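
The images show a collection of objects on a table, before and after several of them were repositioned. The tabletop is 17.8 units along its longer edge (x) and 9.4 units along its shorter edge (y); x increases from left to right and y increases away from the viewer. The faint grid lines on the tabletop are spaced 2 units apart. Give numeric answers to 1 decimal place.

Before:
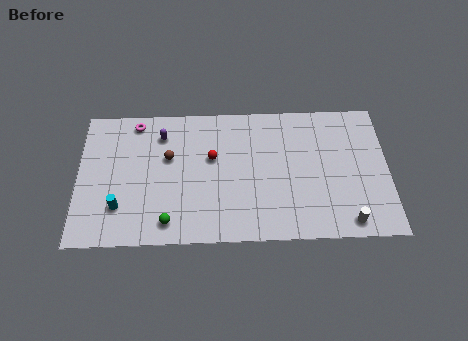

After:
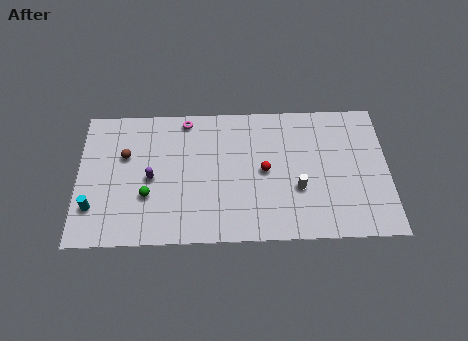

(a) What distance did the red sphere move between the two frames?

3.2

From (7.7, 5.7) to (10.7, 4.7), the red sphere covered √(3.0² + 1.0²) ≈ 3.2 units.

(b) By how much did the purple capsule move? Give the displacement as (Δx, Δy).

(-0.6, -3.0)

The purple capsule was at about (4.8, 7.4) and moved to about (4.2, 4.4).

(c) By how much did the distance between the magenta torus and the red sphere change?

+0.7

The distance was about 5.1 in the first image and 5.8 in the second, so they moved 0.7 units further apart.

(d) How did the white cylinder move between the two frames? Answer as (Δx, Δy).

(-2.8, 2.3)

The white cylinder was at about (15.4, 1.1) and moved to about (12.6, 3.4).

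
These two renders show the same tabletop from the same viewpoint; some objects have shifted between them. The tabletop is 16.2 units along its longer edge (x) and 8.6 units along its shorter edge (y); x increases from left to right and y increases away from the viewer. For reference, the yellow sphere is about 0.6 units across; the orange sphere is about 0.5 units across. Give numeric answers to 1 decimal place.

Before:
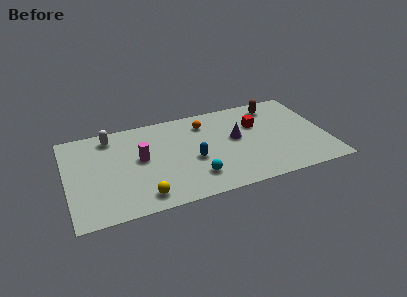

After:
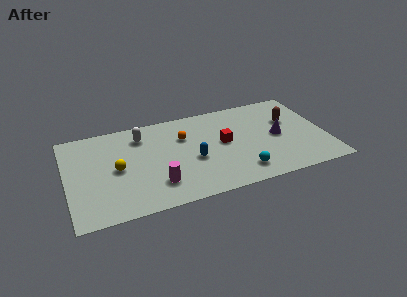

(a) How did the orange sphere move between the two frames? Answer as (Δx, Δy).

(-1.4, -0.9)

From the two frames, the orange sphere sits at roughly (8.8, 6.8) before and (7.4, 5.9) after.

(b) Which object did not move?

the blue capsule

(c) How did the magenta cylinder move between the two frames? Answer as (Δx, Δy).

(0.8, -2.6)

The magenta cylinder was at about (4.6, 4.7) and moved to about (5.4, 2.1).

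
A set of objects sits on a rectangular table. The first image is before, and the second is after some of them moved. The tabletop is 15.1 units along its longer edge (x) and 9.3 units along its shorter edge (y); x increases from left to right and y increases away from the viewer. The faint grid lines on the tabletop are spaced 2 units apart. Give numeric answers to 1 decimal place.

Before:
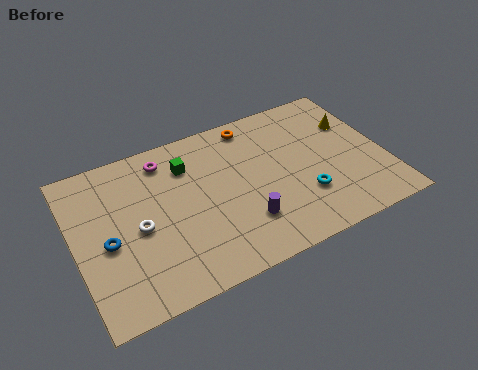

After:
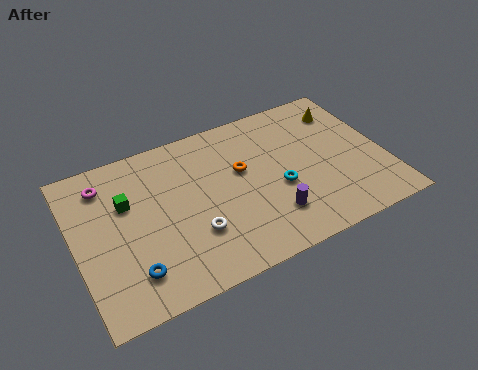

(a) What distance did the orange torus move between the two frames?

2.8

From (9.1, 8.2) to (8.2, 5.6), the orange torus covered √(0.9² + 2.6²) ≈ 2.8 units.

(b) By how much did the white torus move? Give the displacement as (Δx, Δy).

(2.5, -1.4)

The white torus was at about (3.0, 4.3) and moved to about (5.5, 2.9).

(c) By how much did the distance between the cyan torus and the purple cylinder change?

-1.4

They were about 3.0 units apart before and 1.6 after — 1.4 units closer together.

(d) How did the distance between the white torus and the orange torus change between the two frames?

-3.4

They were about 7.2 units apart before and 3.8 after — 3.4 units closer together.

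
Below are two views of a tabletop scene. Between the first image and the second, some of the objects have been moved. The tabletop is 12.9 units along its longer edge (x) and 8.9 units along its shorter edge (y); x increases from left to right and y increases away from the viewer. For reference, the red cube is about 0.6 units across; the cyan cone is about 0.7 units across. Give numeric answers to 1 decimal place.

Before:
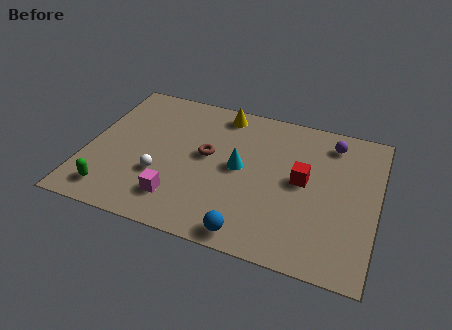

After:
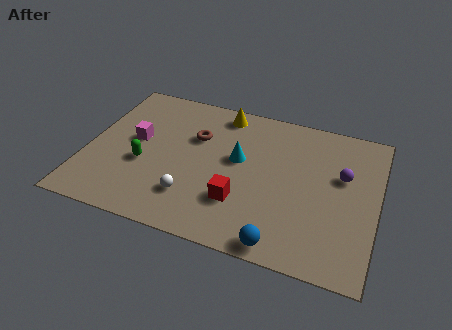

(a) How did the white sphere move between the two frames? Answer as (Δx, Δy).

(1.5, -0.8)

The white sphere was at about (3.4, 3.0) and moved to about (4.9, 2.2).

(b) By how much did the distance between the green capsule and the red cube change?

-4.3

The distance was about 8.8 in the first image and 4.5 in the second, so they moved 4.3 units closer together.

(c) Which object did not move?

the yellow cone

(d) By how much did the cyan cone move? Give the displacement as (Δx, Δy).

(-0.1, 0.5)

The cyan cone was at about (6.8, 4.6) and moved to about (6.7, 5.1).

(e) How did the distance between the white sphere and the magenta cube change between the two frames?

+2.5

The distance was about 1.4 in the first image and 3.9 in the second, so they moved 2.5 units further apart.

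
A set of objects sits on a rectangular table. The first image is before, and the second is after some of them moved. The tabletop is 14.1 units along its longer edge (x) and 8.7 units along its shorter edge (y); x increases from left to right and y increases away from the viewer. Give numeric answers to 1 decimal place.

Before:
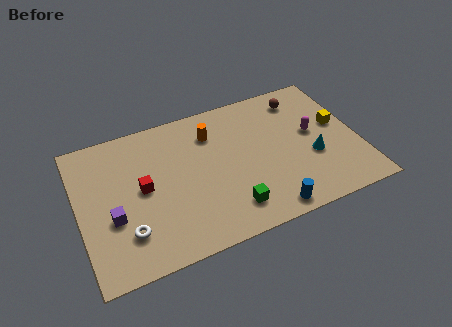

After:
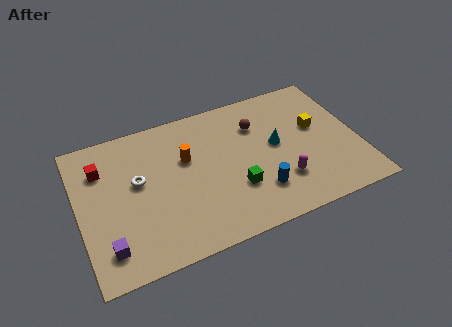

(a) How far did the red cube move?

2.7

The red cube was near (3.2, 4.5) before and (1.3, 6.4) after, so it travelled √(1.9² + 1.9²) ≈ 2.7 units.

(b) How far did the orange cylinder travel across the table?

1.8

From (6.9, 6.6) to (5.5, 5.5), the orange cylinder covered √(1.4² + 1.1²) ≈ 1.8 units.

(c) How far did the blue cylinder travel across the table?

1.3

From (9.1, 0.9) to (8.8, 2.2), the blue cylinder covered √(0.3² + 1.3²) ≈ 1.3 units.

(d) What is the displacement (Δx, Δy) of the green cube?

(0.4, 1.1)

The green cube was at about (7.3, 1.7) and moved to about (7.7, 2.8).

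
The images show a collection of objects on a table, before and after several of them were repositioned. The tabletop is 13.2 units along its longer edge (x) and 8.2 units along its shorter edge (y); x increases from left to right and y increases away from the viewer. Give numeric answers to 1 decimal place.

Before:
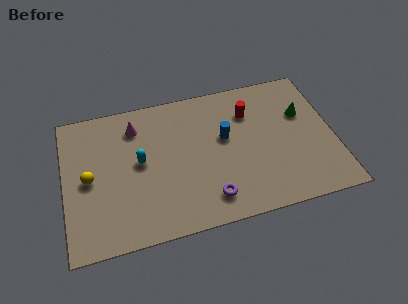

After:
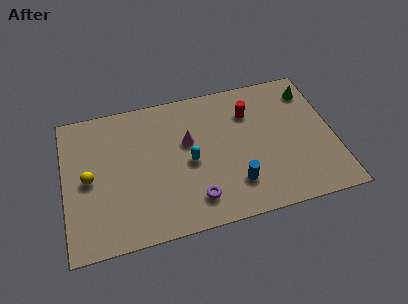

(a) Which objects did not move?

the yellow sphere and the red cylinder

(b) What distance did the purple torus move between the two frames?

0.7

The purple torus was near (6.9, 1.5) before and (6.2, 1.6) after, so it travelled √(0.7² + 0.1²) ≈ 0.7 units.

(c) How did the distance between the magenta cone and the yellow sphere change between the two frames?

+1.5

Before: roughly 3.5 units apart; after: 5.0. That's 1.5 units further apart.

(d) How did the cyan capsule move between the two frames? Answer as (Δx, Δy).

(2.4, -0.6)

The cyan capsule was at about (3.7, 4.4) and moved to about (6.1, 3.8).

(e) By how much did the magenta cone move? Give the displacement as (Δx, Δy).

(2.5, -1.5)

The magenta cone was at about (3.6, 6.5) and moved to about (6.1, 5.0).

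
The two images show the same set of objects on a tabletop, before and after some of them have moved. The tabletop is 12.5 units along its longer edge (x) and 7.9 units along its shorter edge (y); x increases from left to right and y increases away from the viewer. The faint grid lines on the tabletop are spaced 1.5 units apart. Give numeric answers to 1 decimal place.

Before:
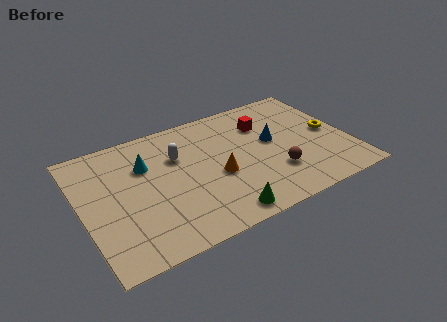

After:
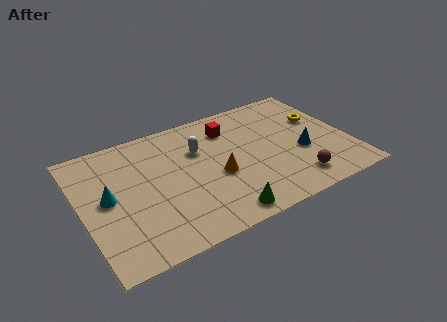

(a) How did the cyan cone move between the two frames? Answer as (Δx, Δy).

(-1.9, -1.3)

From the two frames, the cyan cone sits at roughly (3.1, 5.4) before and (1.2, 4.1) after.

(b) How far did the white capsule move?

1.0

From (4.6, 5.3) to (5.6, 5.3), the white capsule covered √(1.0² + 0.0²) ≈ 1.0 units.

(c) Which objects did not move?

the orange cone and the green cone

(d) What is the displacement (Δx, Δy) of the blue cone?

(1.2, -1.3)

The blue cone was at about (9.0, 4.4) and moved to about (10.2, 3.1).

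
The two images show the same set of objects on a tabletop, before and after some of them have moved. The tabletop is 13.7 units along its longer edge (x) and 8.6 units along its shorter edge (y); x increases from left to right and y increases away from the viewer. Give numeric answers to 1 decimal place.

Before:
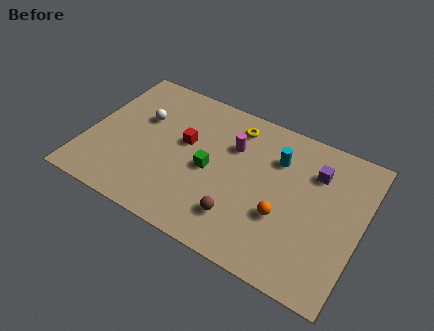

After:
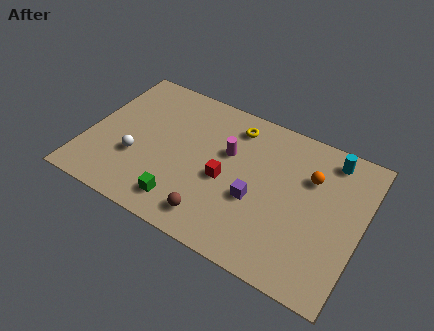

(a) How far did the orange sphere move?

3.0

The orange sphere was near (10.0, 3.1) before and (11.0, 5.9) after, so it travelled √(1.0² + 2.8²) ≈ 3.0 units.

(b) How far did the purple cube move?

3.9

From (11.2, 6.3) to (8.6, 3.4), the purple cube covered √(2.6² + 2.9²) ≈ 3.9 units.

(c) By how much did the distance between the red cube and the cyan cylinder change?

+1.3

Before: roughly 4.7 units apart; after: 6.0. That's 1.3 units further apart.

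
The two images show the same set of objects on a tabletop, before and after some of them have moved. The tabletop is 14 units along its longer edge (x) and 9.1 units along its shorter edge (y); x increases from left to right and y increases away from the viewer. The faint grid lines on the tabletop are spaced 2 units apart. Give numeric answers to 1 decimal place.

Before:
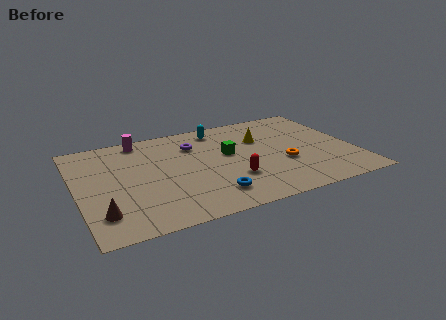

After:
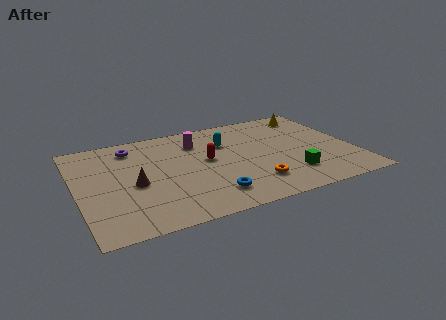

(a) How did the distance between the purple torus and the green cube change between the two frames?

+7.0

Before: roughly 2.2 units apart; after: 9.2. That's 7.0 units further apart.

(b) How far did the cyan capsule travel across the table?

1.5

The cyan capsule was near (7.5, 7.8) before and (7.7, 6.3) after, so it travelled √(0.2² + 1.5²) ≈ 1.5 units.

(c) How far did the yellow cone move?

3.3

The yellow cone moved from about (9.5, 6.1) to (12.4, 7.7), a distance of √(2.9² + 1.6²) ≈ 3.3.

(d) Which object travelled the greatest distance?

the green cube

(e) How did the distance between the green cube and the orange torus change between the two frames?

-1.3

Before: roughly 3.2 units apart; after: 1.9. That's 1.3 units closer together.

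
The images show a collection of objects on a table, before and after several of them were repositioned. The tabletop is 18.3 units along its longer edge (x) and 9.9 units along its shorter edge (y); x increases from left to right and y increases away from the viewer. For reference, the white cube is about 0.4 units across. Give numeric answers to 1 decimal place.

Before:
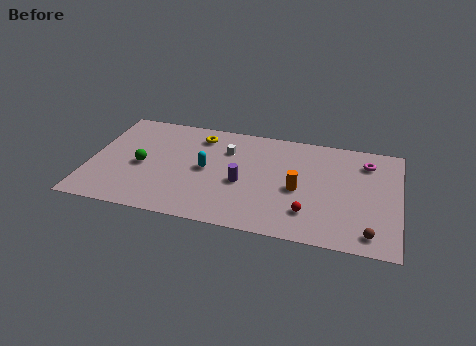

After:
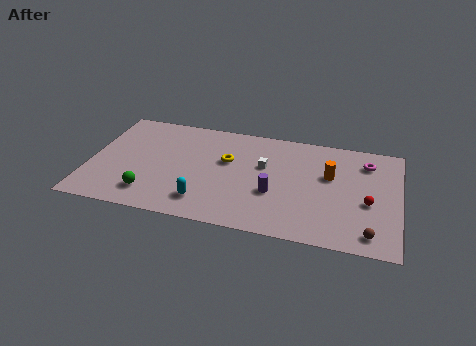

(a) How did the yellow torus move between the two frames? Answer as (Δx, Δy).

(1.8, -2.0)

From the two frames, the yellow torus sits at roughly (6.3, 8.1) before and (8.1, 6.1) after.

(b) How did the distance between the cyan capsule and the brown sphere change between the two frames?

-0.7

Before: roughly 10.4 units apart; after: 9.7. That's 0.7 units closer together.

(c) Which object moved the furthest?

the red sphere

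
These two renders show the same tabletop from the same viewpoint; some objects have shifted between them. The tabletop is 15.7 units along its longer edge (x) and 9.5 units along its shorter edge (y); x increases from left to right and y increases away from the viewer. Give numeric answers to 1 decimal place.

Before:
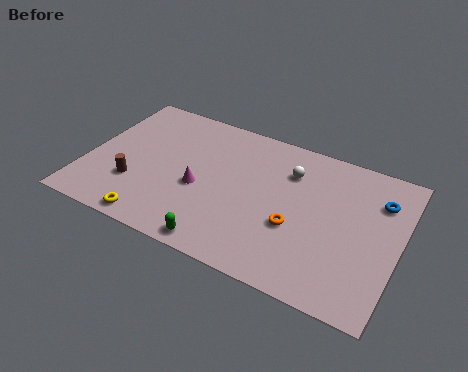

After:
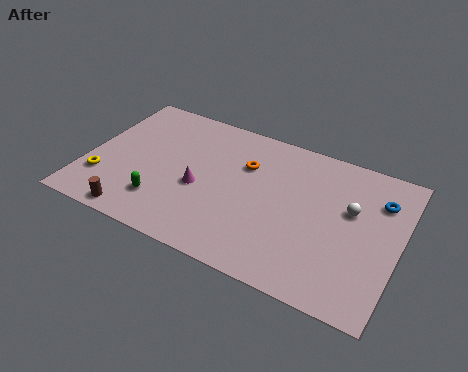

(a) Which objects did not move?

the blue torus and the magenta cone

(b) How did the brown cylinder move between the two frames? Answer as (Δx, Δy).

(0.4, -2.0)

From the two frames, the brown cylinder sits at roughly (2.6, 2.9) before and (3.0, 0.9) after.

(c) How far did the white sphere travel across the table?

3.4

The white sphere was near (10.0, 7.0) before and (13.2, 5.8) after, so it travelled √(3.2² + 1.2²) ≈ 3.4 units.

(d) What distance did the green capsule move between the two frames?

3.5

The green capsule was near (7.3, 0.9) before and (4.1, 2.3) after, so it travelled √(3.2² + 1.4²) ≈ 3.5 units.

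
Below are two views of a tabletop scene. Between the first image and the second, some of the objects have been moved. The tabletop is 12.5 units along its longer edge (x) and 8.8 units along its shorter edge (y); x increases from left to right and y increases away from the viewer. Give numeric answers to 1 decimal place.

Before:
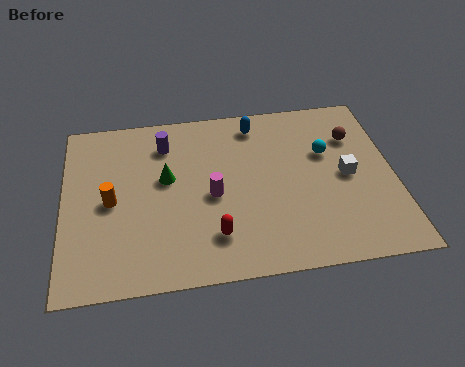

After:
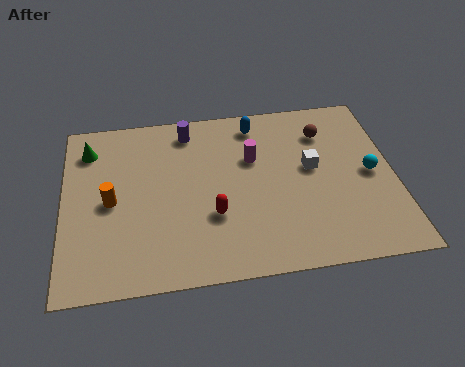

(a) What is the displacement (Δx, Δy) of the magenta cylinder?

(1.6, 1.7)

From the two frames, the magenta cylinder sits at roughly (5.6, 4.0) before and (7.2, 5.7) after.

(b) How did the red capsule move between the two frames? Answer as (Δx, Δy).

(0.0, 1.0)

From the two frames, the red capsule sits at roughly (5.6, 2.0) before and (5.6, 3.0) after.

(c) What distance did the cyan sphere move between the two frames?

2.1

From (10.0, 5.6) to (11.6, 4.3), the cyan sphere covered √(1.6² + 1.3²) ≈ 2.1 units.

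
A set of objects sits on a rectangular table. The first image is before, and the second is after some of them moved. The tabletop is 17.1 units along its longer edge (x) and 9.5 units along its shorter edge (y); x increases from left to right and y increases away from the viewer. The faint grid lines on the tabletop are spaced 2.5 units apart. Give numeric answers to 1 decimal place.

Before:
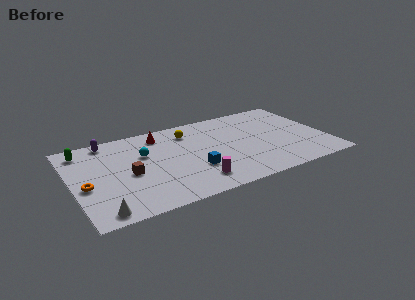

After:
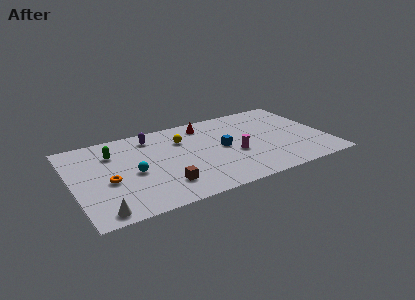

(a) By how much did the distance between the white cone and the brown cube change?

+0.5

Before: roughly 4.0 units apart; after: 4.5. That's 0.5 units further apart.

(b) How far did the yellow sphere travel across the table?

0.9

The yellow sphere was near (8.1, 7.5) before and (7.6, 6.8) after, so it travelled √(0.5² + 0.7²) ≈ 0.9 units.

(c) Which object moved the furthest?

the magenta cylinder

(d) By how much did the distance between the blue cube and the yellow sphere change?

-1.2

Before: roughly 4.4 units apart; after: 3.2. That's 1.2 units closer together.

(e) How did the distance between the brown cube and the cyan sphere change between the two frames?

+0.6

The distance was about 2.2 in the first image and 2.8 in the second, so they moved 0.6 units further apart.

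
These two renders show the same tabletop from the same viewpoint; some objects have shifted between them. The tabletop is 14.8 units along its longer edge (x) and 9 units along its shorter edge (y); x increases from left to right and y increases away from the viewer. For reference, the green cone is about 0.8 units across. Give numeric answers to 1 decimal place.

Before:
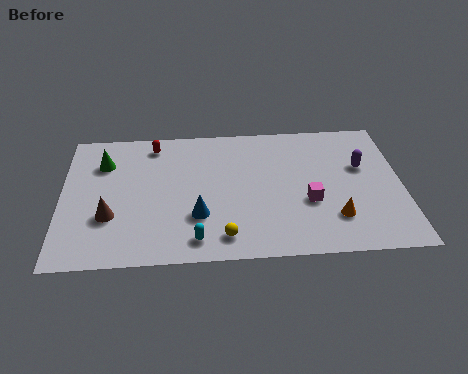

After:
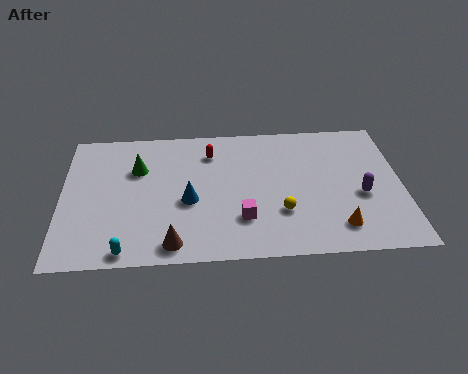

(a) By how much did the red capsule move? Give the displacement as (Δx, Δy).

(2.5, -0.7)

The red capsule was at about (4.0, 7.7) and moved to about (6.5, 7.0).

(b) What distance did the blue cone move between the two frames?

1.1

The blue cone was near (5.9, 2.8) before and (5.5, 3.8) after, so it travelled √(0.4² + 1.0²) ≈ 1.1 units.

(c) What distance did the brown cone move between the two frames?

3.3

The brown cone was near (2.1, 3.0) before and (4.8, 1.1) after, so it travelled √(2.7² + 1.9²) ≈ 3.3 units.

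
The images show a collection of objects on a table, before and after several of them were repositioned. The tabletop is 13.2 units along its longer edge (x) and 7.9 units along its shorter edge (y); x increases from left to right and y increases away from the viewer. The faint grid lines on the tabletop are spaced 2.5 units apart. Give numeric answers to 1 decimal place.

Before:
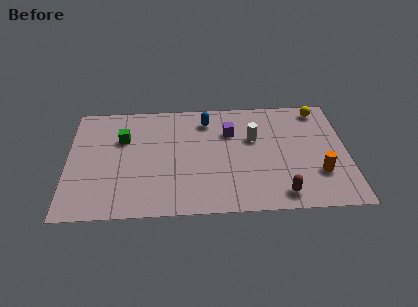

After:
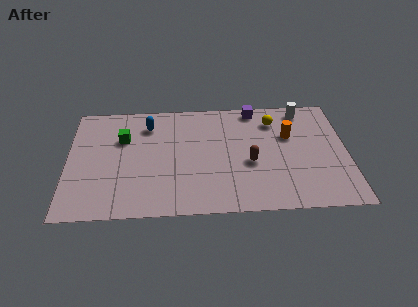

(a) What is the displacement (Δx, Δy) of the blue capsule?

(-2.8, -0.2)

The blue capsule started near (6.6, 6.4) and ended near (3.8, 6.2).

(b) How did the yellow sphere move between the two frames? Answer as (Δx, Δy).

(-2.2, -0.7)

The yellow sphere started near (12.0, 6.9) and ended near (9.8, 6.2).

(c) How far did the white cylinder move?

3.1

From (8.8, 5.0) to (11.2, 6.9), the white cylinder covered √(2.4² + 1.9²) ≈ 3.1 units.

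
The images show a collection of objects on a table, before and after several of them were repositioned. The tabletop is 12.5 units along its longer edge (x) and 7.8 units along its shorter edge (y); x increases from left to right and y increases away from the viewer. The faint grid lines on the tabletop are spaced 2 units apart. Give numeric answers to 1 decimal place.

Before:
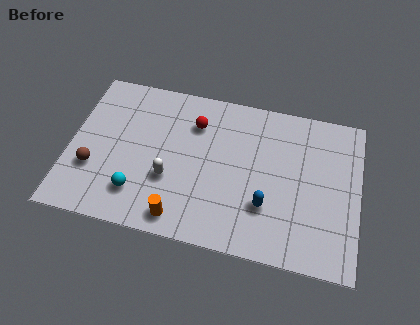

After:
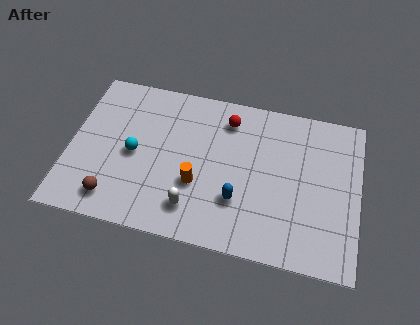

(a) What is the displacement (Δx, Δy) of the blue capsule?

(-1.2, 0.0)

The blue capsule was at about (8.6, 2.4) and moved to about (7.4, 2.4).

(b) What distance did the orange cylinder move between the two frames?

1.9

From (5.0, 1.0) to (5.6, 2.8), the orange cylinder covered √(0.6² + 1.8²) ≈ 1.9 units.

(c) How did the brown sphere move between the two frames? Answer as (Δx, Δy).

(1.0, -1.3)

The brown sphere was at about (1.1, 2.6) and moved to about (2.1, 1.3).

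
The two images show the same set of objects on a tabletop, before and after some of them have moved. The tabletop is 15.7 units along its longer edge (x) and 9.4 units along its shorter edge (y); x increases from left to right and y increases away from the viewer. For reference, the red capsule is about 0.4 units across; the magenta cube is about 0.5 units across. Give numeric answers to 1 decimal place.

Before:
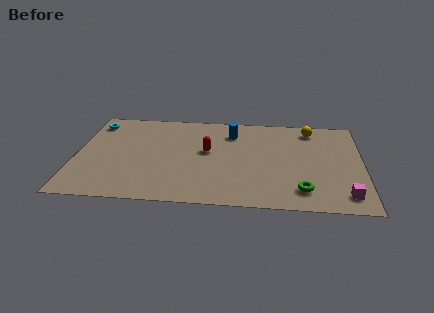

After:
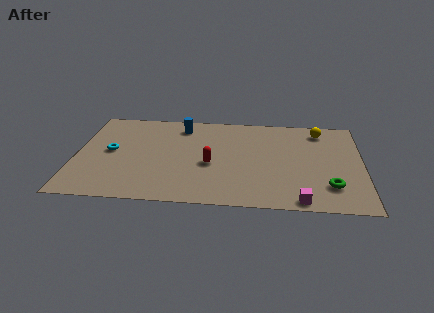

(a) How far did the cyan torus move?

3.1

The cyan torus moved from about (0.9, 7.8) to (1.9, 4.9), a distance of √(1.0² + 2.9²) ≈ 3.1.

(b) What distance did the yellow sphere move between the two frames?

0.5

From (12.9, 8.0) to (13.4, 7.9), the yellow sphere covered √(0.5² + 0.1²) ≈ 0.5 units.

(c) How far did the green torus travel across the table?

1.6

From (12.4, 1.8) to (13.9, 2.3), the green torus covered √(1.5² + 0.5²) ≈ 1.6 units.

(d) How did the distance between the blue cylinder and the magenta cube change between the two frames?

+1.1

Before: roughly 8.5 units apart; after: 9.6. That's 1.1 units further apart.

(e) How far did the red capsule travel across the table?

1.3

From (7.2, 5.3) to (7.4, 4.0), the red capsule covered √(0.2² + 1.3²) ≈ 1.3 units.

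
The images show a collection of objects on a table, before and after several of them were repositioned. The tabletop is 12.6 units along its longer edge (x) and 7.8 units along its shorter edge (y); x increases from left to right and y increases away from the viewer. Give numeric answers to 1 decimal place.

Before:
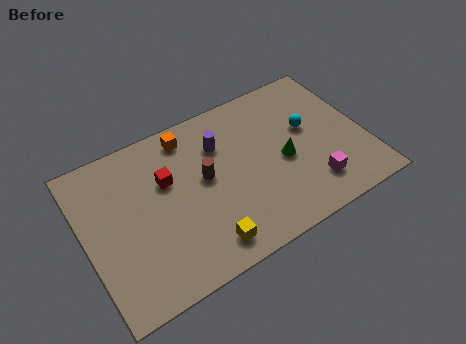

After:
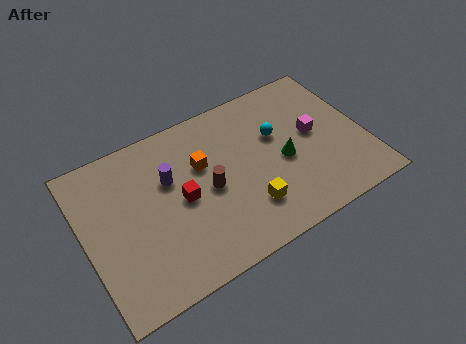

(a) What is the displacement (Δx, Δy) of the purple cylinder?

(-2.4, -0.6)

The purple cylinder was at about (6.3, 5.6) and moved to about (3.9, 5.0).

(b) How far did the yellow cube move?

2.2

From (4.9, 1.2) to (7.0, 2.0), the yellow cube covered √(2.1² + 0.8²) ≈ 2.2 units.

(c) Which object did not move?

the green cone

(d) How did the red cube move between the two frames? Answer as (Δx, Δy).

(0.5, -1.2)

From the two frames, the red cube sits at roughly (3.8, 5.0) before and (4.3, 3.8) after.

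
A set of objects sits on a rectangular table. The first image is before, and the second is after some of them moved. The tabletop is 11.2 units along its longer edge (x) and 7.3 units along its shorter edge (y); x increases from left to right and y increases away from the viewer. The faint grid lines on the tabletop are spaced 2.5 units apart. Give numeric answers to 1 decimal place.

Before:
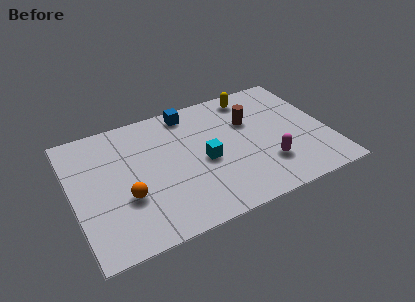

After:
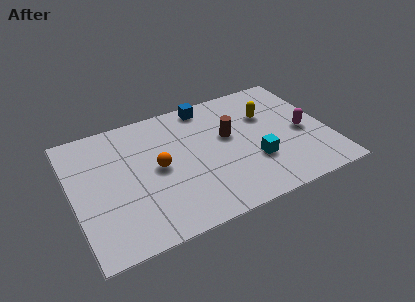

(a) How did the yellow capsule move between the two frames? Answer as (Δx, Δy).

(0.5, -1.4)

The yellow capsule was at about (8.2, 6.3) and moved to about (8.7, 4.9).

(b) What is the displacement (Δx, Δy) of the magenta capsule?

(1.8, 1.3)

The magenta capsule started near (8.3, 2.0) and ended near (10.1, 3.3).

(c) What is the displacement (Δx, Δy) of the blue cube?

(0.8, 0.1)

The blue cube started near (5.4, 6.4) and ended near (6.2, 6.5).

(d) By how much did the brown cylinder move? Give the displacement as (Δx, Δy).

(-1.0, -0.5)

From the two frames, the brown cylinder sits at roughly (7.9, 4.8) before and (6.9, 4.3) after.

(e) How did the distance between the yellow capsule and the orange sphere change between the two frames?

-1.9

They were about 7.0 units apart before and 5.1 after — 1.9 units closer together.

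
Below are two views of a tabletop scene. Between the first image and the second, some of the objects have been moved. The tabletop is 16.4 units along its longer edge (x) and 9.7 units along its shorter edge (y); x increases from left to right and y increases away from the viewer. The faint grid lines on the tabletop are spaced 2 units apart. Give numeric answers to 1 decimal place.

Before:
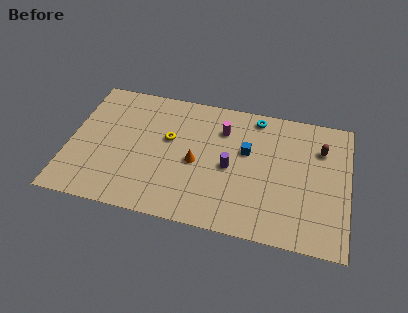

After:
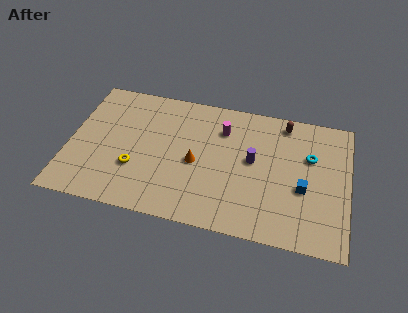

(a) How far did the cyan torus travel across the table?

4.0

The cyan torus was near (10.8, 8.6) before and (14.1, 6.3) after, so it travelled √(3.3² + 2.3²) ≈ 4.0 units.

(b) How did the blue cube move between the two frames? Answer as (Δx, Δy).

(3.4, -2.0)

From the two frames, the blue cube sits at roughly (10.4, 5.9) before and (13.8, 3.9) after.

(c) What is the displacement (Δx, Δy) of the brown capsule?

(-2.2, 1.5)

The brown capsule started near (14.7, 7.0) and ended near (12.5, 8.5).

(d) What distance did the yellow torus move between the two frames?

3.2

From (5.8, 5.8) to (4.0, 3.2), the yellow torus covered √(1.8² + 2.6²) ≈ 3.2 units.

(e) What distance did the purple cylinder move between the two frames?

1.5

The purple cylinder moved from about (9.5, 4.5) to (10.8, 5.3), a distance of √(1.3² + 0.8²) ≈ 1.5.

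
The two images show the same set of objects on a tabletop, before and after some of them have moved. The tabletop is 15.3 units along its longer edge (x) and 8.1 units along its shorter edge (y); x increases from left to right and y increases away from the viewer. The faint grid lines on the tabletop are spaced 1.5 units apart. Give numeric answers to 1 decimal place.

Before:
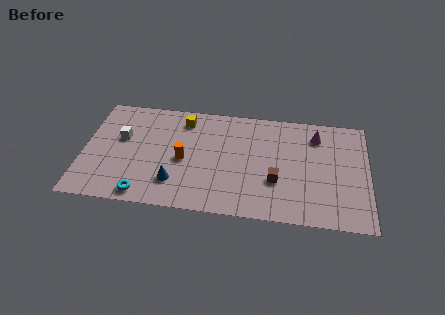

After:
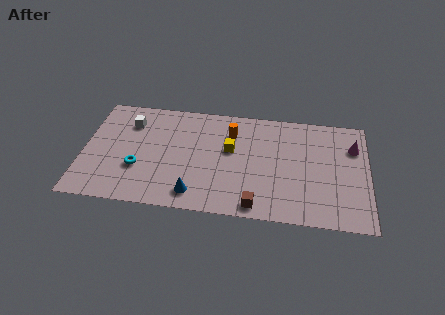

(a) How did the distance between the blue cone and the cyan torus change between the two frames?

+1.5

The distance was about 1.9 in the first image and 3.4 in the second, so they moved 1.5 units further apart.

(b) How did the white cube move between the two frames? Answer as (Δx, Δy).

(0.4, 1.2)

From the two frames, the white cube sits at roughly (2.0, 4.9) before and (2.4, 6.1) after.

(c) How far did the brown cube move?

2.1

The brown cube moved from about (10.4, 2.8) to (9.4, 0.9), a distance of √(1.0² + 1.9²) ≈ 2.1.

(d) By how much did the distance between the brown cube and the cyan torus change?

-0.6

Before: roughly 7.3 units apart; after: 6.7. That's 0.6 units closer together.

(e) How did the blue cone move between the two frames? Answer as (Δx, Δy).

(1.1, -0.7)

The blue cone started near (5.0, 2.0) and ended near (6.1, 1.3).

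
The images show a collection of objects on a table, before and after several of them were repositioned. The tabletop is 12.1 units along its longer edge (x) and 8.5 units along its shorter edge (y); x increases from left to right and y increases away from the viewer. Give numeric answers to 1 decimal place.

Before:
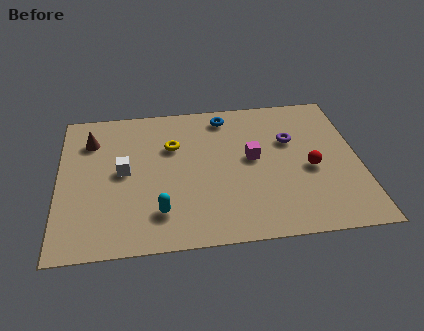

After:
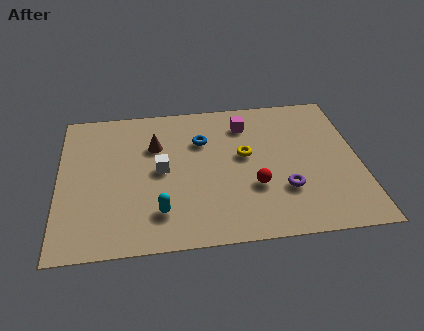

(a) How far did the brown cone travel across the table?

2.7

From (1.3, 6.4) to (3.9, 5.8), the brown cone covered √(2.6² + 0.6²) ≈ 2.7 units.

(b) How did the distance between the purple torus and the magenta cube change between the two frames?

+2.5

The distance was about 1.8 in the first image and 4.3 in the second, so they moved 2.5 units further apart.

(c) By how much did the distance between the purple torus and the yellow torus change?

-2.1

Before: roughly 4.8 units apart; after: 2.7. That's 2.1 units closer together.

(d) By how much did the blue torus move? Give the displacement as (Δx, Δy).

(-1.0, -1.4)

The blue torus was at about (6.8, 7.3) and moved to about (5.8, 5.9).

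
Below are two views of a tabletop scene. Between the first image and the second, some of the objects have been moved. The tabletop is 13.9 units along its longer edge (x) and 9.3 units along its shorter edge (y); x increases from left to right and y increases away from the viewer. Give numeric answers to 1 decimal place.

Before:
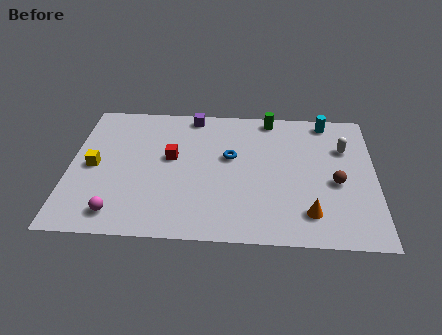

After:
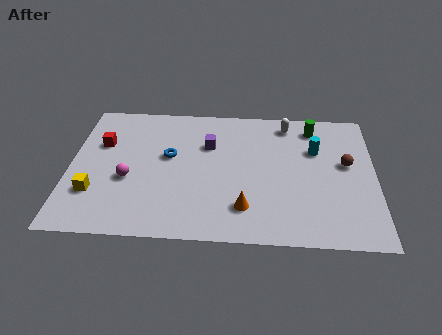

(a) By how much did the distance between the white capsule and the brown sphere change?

+1.4

Before: roughly 2.4 units apart; after: 3.8. That's 1.4 units further apart.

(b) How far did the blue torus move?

2.8

From (7.3, 5.5) to (4.5, 5.4), the blue torus covered √(2.8² + 0.1²) ≈ 2.8 units.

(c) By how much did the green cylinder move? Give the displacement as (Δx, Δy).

(2.0, -0.6)

From the two frames, the green cylinder sits at roughly (9.1, 8.4) before and (11.1, 7.8) after.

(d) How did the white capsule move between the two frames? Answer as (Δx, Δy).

(-2.6, 1.6)

The white capsule started near (12.5, 6.4) and ended near (9.9, 8.0).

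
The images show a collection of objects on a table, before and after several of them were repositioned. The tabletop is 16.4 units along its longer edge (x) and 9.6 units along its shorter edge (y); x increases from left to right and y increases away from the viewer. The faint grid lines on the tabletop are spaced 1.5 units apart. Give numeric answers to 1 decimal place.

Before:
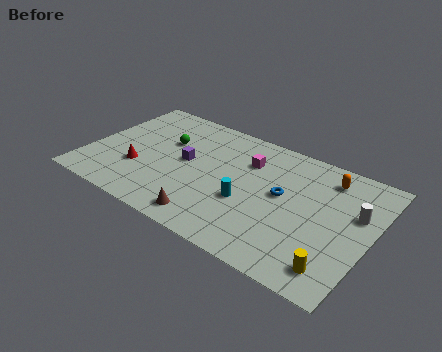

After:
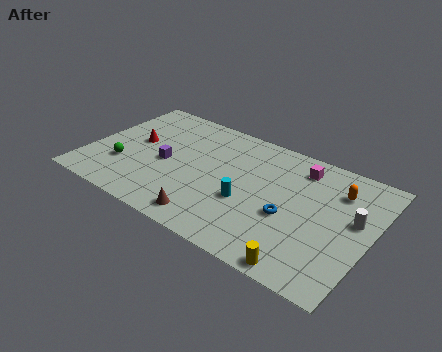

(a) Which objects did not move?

the brown cone and the cyan cylinder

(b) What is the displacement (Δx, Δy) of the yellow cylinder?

(-1.6, -0.8)

The yellow cylinder was at about (14.9, 1.6) and moved to about (13.3, 0.8).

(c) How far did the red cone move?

2.2

The red cone moved from about (3.1, 3.2) to (2.5, 5.3), a distance of √(0.6² + 2.1²) ≈ 2.2.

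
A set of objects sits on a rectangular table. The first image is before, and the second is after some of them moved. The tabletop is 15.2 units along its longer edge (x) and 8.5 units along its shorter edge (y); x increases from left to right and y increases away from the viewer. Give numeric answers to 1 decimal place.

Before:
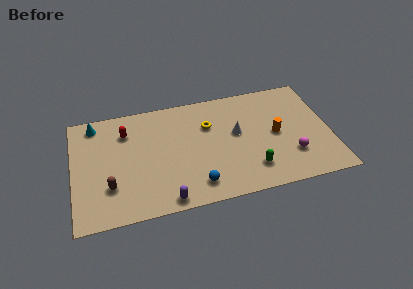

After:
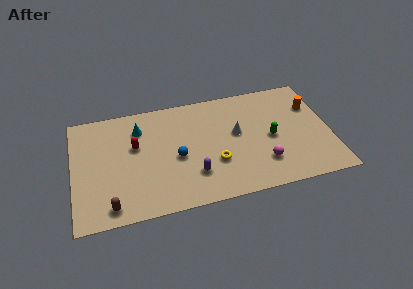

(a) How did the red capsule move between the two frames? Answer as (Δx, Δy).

(0.5, -1.2)

From the two frames, the red capsule sits at roughly (3.2, 6.4) before and (3.7, 5.2) after.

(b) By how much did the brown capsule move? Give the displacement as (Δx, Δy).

(0.0, -1.4)

The brown capsule started near (2.1, 2.5) and ended near (2.1, 1.1).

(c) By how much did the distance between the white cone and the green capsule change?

-0.8

The distance was about 3.0 in the first image and 2.2 in the second, so they moved 0.8 units closer together.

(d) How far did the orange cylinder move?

2.9

The orange cylinder moved from about (12.0, 4.2) to (14.3, 5.9), a distance of √(2.3² + 1.7²) ≈ 2.9.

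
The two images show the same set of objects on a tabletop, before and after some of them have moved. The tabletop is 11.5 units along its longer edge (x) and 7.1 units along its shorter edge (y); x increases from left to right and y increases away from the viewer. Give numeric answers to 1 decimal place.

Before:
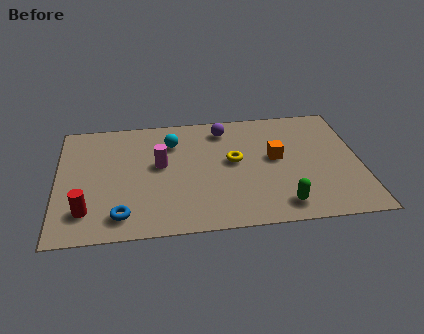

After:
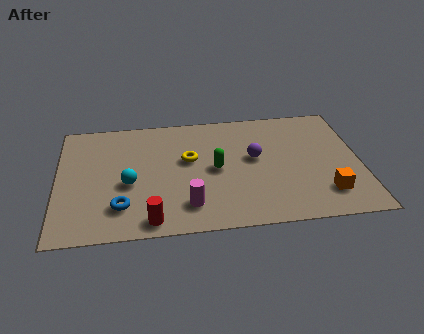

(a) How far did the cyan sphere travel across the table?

2.9

From (4.4, 5.3) to (2.7, 3.0), the cyan sphere covered √(1.7² + 2.3²) ≈ 2.9 units.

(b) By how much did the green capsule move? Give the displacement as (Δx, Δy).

(-2.4, 2.4)

From the two frames, the green capsule sits at roughly (8.4, 1.1) before and (6.0, 3.5) after.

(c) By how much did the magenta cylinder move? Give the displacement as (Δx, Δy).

(1.0, -2.5)

The magenta cylinder started near (3.9, 4.0) and ended near (4.9, 1.5).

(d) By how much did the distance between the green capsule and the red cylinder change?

-3.6

They were about 7.3 units apart before and 3.7 after — 3.6 units closer together.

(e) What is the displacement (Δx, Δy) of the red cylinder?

(2.4, -0.8)

The red cylinder was at about (1.1, 1.6) and moved to about (3.5, 0.8).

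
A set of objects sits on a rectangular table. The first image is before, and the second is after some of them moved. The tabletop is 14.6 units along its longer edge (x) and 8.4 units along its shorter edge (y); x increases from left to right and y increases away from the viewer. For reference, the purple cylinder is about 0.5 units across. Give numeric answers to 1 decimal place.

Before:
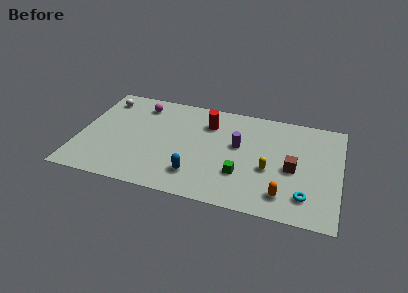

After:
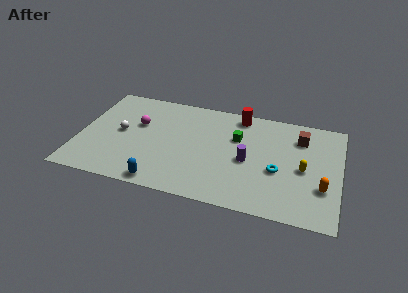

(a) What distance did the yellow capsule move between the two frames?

2.0

The yellow capsule was near (10.7, 3.4) before and (12.6, 3.9) after, so it travelled √(1.9² + 0.5²) ≈ 2.0 units.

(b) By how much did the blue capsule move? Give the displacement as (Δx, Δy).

(-1.8, -1.1)

The blue capsule started near (6.7, 1.9) and ended near (4.9, 0.8).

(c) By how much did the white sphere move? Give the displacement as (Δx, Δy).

(1.2, -2.6)

The white sphere was at about (1.1, 6.9) and moved to about (2.3, 4.3).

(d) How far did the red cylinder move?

2.0

From (7.1, 6.3) to (8.8, 7.4), the red cylinder covered √(1.7² + 1.1²) ≈ 2.0 units.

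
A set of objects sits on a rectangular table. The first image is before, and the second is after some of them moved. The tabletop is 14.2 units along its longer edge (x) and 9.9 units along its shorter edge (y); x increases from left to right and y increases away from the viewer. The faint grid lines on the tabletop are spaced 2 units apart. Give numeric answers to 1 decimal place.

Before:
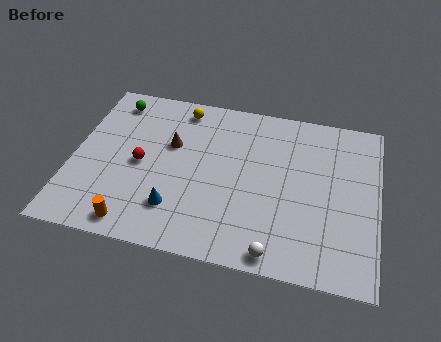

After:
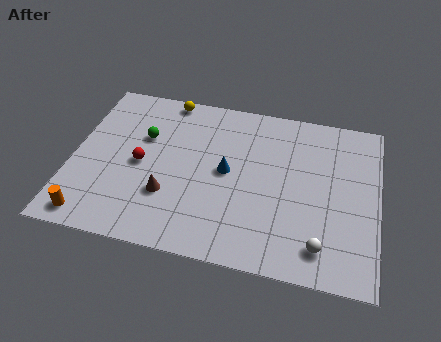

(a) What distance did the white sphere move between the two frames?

2.2

From (9.7, 0.9) to (11.7, 1.7), the white sphere covered √(2.0² + 0.8²) ≈ 2.2 units.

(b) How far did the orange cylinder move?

2.0

From (3.2, 1.1) to (1.2, 1.1), the orange cylinder covered √(2.0² + 0.0²) ≈ 2.0 units.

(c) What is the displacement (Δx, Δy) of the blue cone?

(2.2, 2.7)

The blue cone started near (5.0, 2.4) and ended near (7.2, 5.1).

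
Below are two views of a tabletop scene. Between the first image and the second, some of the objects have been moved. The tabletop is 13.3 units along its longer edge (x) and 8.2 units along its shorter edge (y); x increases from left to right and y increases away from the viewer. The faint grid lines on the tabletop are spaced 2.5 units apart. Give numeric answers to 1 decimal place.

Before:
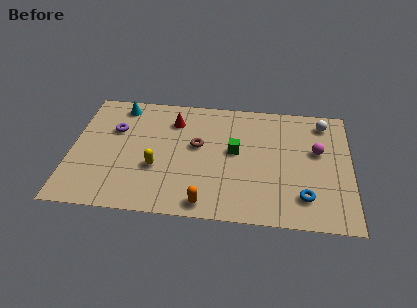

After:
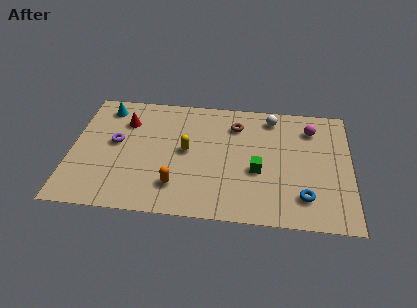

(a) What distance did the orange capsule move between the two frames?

1.7

From (6.5, 0.9) to (5.1, 1.9), the orange capsule covered √(1.4² + 1.0²) ≈ 1.7 units.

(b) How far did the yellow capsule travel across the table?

1.9

From (4.1, 3.0) to (5.5, 4.3), the yellow capsule covered √(1.4² + 1.3²) ≈ 1.9 units.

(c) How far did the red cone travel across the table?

2.3

The red cone was near (4.8, 6.3) before and (2.5, 6.0) after, so it travelled √(2.3² + 0.3²) ≈ 2.3 units.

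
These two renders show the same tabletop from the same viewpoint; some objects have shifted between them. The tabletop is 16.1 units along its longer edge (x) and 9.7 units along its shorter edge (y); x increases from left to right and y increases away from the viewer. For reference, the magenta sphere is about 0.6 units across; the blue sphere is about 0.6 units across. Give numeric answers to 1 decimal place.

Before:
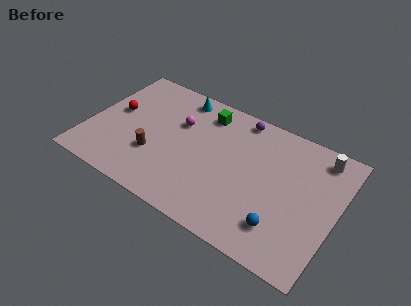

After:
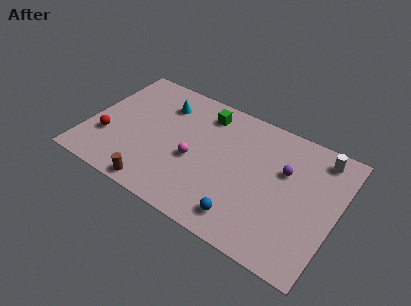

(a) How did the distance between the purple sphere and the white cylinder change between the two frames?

-2.4

Before: roughly 5.3 units apart; after: 2.9. That's 2.4 units closer together.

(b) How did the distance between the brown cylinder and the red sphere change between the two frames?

+0.6

The distance was about 3.7 in the first image and 4.3 in the second, so they moved 0.6 units further apart.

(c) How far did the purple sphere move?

4.1

From (9.3, 8.7) to (12.6, 6.2), the purple sphere covered √(3.3² + 2.5²) ≈ 4.1 units.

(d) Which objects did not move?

the green cube and the white cylinder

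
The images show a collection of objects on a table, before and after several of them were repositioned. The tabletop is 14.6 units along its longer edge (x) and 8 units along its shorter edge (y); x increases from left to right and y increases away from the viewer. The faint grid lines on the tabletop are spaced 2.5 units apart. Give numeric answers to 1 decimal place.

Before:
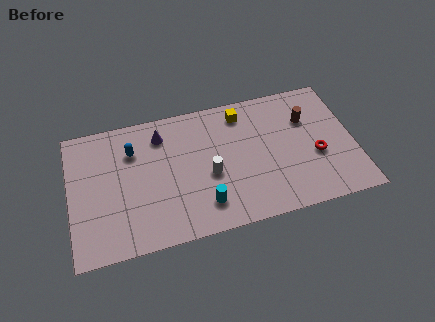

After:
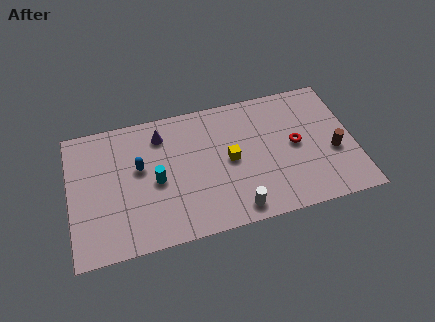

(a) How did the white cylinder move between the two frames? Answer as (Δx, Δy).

(1.2, -2.4)

From the two frames, the white cylinder sits at roughly (7.1, 3.4) before and (8.3, 1.0) after.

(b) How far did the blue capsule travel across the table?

1.1

The blue capsule moved from about (3.3, 5.8) to (3.6, 4.7), a distance of √(0.3² + 1.1²) ≈ 1.1.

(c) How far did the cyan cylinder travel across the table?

3.0

The cyan cylinder moved from about (6.7, 1.7) to (4.4, 3.7), a distance of √(2.3² + 2.0²) ≈ 3.0.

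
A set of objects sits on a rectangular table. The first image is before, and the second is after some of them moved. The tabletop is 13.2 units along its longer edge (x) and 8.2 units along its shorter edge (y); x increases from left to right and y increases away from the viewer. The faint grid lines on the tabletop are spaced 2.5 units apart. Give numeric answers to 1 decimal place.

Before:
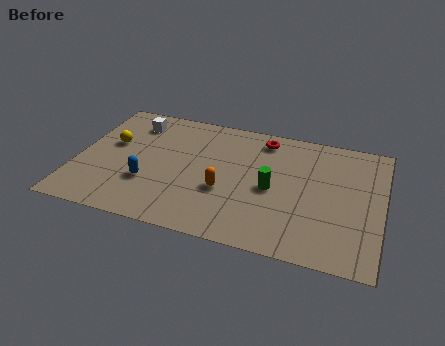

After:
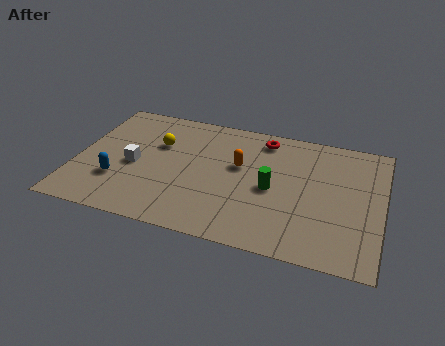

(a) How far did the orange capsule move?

1.9

The orange capsule moved from about (6.5, 3.1) to (7.0, 4.9), a distance of √(0.5² + 1.8²) ≈ 1.9.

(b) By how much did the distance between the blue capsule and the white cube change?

-2.7

Before: roughly 4.0 units apart; after: 1.3. That's 2.7 units closer together.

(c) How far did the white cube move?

2.9

The white cube was near (2.2, 6.6) before and (2.5, 3.7) after, so it travelled √(0.3² + 2.9²) ≈ 2.9 units.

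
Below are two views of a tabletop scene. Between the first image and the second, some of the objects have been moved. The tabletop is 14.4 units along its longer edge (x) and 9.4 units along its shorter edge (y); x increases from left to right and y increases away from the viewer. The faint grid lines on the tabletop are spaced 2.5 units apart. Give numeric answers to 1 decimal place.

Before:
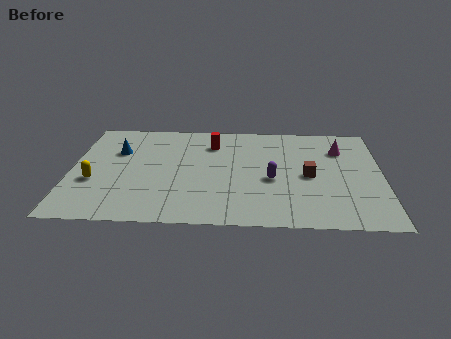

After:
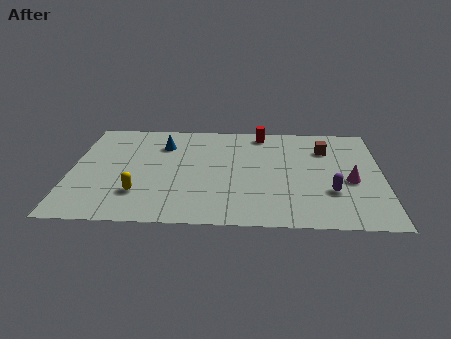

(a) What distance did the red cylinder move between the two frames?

2.5

The red cylinder moved from about (6.5, 7.2) to (8.8, 8.3), a distance of √(2.3² + 1.1²) ≈ 2.5.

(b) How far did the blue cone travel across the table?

2.2

The blue cone moved from about (2.1, 6.3) to (4.2, 7.0), a distance of √(2.1² + 0.7²) ≈ 2.2.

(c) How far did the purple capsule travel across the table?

2.9

The purple capsule was near (9.3, 4.0) before and (12.0, 3.0) after, so it travelled √(2.7² + 1.0²) ≈ 2.9 units.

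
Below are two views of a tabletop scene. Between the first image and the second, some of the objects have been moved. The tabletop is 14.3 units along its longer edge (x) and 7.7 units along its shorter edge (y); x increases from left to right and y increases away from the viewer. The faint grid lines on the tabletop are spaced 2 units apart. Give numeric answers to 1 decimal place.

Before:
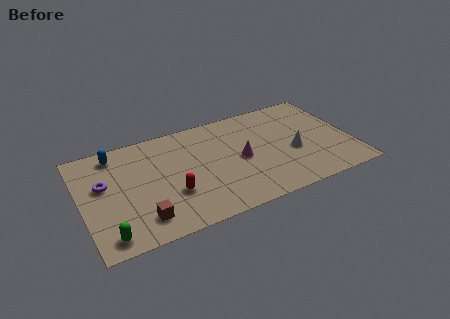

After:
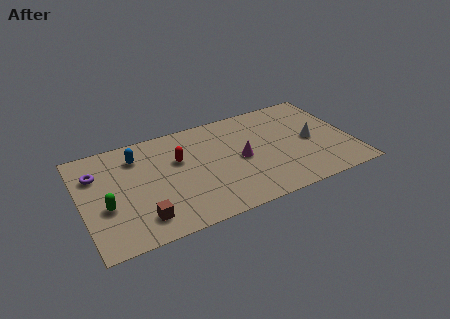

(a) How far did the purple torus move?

0.9

The purple torus moved from about (1.2, 4.6) to (0.9, 5.5), a distance of √(0.3² + 0.9²) ≈ 0.9.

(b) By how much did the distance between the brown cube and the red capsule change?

+2.1

Before: roughly 2.0 units apart; after: 4.1. That's 2.1 units further apart.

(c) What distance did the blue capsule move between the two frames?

1.3

The blue capsule moved from about (2.0, 6.6) to (3.1, 6.0), a distance of √(1.1² + 0.6²) ≈ 1.3.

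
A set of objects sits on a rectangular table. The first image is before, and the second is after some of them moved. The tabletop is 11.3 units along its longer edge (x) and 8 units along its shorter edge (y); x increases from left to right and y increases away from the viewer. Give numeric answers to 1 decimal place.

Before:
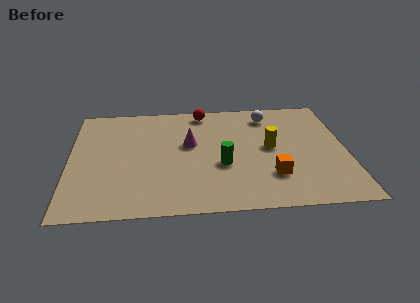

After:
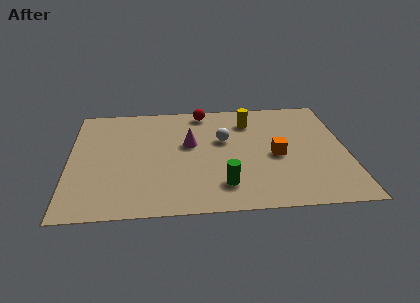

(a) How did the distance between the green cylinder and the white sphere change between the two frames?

-0.8

The distance was about 4.0 in the first image and 3.2 in the second, so they moved 0.8 units closer together.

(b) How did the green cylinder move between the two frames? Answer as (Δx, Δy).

(0.0, -1.4)

The green cylinder started near (6.2, 3.1) and ended near (6.2, 1.7).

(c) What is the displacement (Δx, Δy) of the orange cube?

(0.2, 1.4)

From the two frames, the orange cube sits at roughly (8.2, 2.2) before and (8.4, 3.6) after.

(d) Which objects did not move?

the magenta cone and the red sphere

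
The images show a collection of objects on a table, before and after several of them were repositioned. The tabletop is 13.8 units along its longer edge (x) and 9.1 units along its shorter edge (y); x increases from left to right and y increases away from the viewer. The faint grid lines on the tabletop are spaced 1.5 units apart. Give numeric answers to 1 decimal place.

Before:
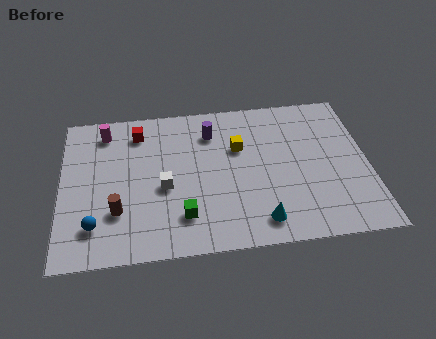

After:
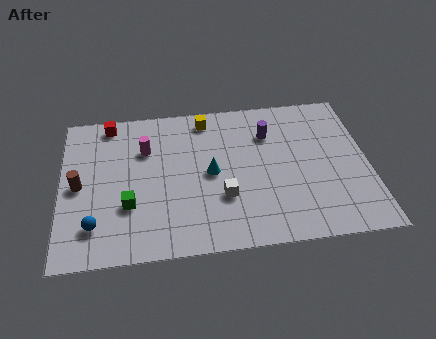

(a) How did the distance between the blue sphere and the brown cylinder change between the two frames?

+1.3

The distance was about 1.2 in the first image and 2.5 in the second, so they moved 1.3 units further apart.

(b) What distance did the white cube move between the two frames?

2.8

The white cube moved from about (4.6, 3.9) to (7.2, 3.0), a distance of √(2.6² + 0.9²) ≈ 2.8.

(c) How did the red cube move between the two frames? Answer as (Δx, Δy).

(-1.3, 0.7)

The red cube started near (3.5, 7.4) and ended near (2.2, 8.1).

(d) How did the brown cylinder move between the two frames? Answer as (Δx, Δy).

(-1.7, 1.7)

From the two frames, the brown cylinder sits at roughly (2.5, 2.7) before and (0.8, 4.4) after.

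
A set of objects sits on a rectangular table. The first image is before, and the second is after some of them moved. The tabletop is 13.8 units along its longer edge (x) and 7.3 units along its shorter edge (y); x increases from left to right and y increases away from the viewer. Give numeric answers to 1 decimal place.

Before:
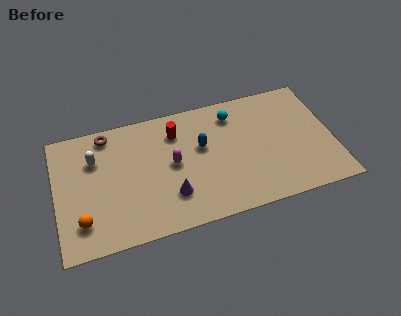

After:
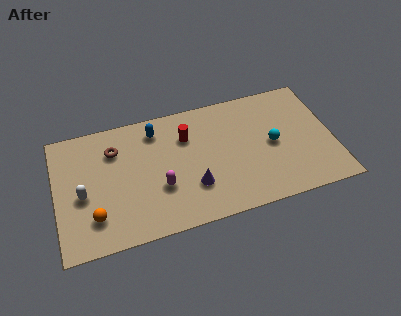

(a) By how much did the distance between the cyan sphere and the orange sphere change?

+0.3

The distance was about 8.9 in the first image and 9.2 in the second, so they moved 0.3 units further apart.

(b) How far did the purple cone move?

1.1

The purple cone moved from about (5.6, 2.0) to (6.7, 2.2), a distance of √(1.1² + 0.2²) ≈ 1.1.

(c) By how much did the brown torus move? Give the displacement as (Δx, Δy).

(0.3, -1.0)

From the two frames, the brown torus sits at roughly (2.7, 6.4) before and (3.0, 5.4) after.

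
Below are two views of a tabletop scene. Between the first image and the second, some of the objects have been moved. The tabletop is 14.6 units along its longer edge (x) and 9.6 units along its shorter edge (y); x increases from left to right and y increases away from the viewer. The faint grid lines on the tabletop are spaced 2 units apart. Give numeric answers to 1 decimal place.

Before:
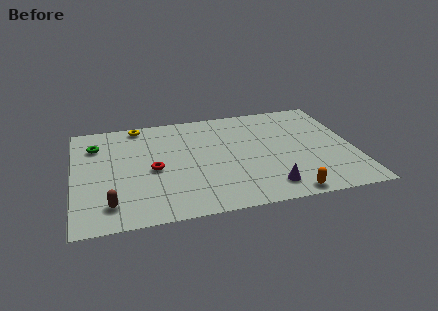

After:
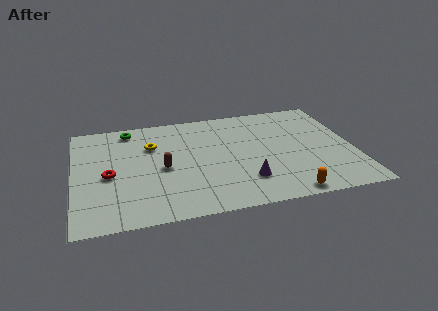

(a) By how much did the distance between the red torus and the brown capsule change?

-0.7

They were about 3.5 units apart before and 2.8 after — 0.7 units closer together.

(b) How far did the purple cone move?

1.4

The purple cone moved from about (9.9, 1.6) to (8.8, 2.4), a distance of √(1.1² + 0.8²) ≈ 1.4.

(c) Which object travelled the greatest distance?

the brown capsule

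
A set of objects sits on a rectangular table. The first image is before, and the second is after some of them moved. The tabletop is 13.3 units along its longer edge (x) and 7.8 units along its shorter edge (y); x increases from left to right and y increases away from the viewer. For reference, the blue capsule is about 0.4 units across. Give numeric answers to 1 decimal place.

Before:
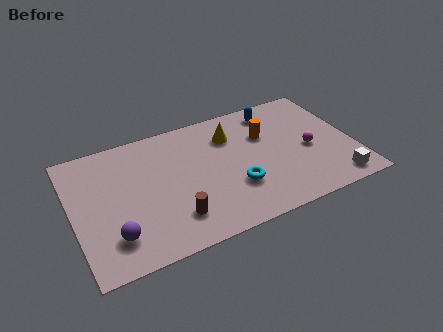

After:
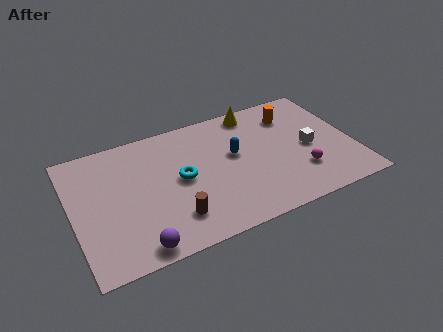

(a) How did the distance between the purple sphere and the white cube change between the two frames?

-1.5

They were about 10.4 units apart before and 8.9 after — 1.5 units closer together.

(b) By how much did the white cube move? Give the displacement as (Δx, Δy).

(-0.9, 2.6)

From the two frames, the white cube sits at roughly (12.1, 1.0) before and (11.2, 3.6) after.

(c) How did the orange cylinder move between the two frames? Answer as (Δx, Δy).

(1.4, 0.8)

From the two frames, the orange cylinder sits at roughly (9.3, 5.2) before and (10.7, 6.0) after.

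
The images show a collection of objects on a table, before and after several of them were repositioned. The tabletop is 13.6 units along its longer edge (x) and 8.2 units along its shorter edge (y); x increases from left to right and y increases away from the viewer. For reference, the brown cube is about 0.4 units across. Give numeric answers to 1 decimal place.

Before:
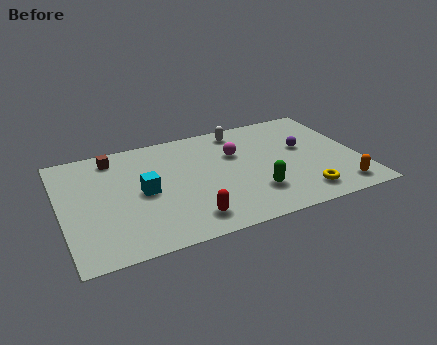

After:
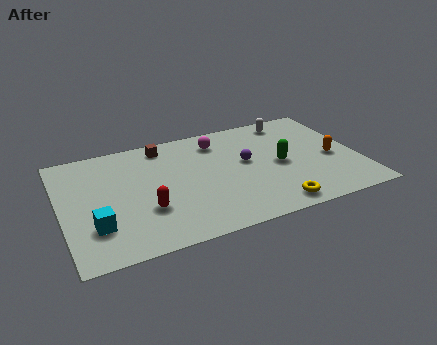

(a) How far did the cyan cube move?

2.9

The cyan cube moved from about (3.7, 4.0) to (1.4, 2.3), a distance of √(2.3² + 1.7²) ≈ 2.9.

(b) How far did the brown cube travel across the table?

2.3

From (2.6, 7.0) to (4.9, 7.1), the brown cube covered √(2.3² + 0.1²) ≈ 2.3 units.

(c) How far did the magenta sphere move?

1.4

The magenta sphere was near (8.1, 5.4) before and (7.4, 6.6) after, so it travelled √(0.7² + 1.2²) ≈ 1.4 units.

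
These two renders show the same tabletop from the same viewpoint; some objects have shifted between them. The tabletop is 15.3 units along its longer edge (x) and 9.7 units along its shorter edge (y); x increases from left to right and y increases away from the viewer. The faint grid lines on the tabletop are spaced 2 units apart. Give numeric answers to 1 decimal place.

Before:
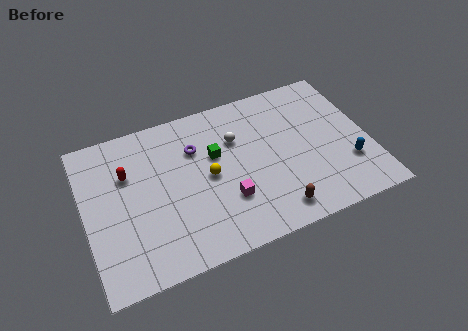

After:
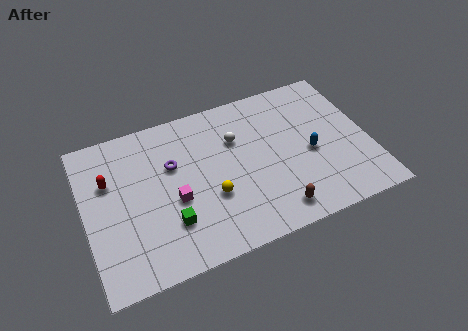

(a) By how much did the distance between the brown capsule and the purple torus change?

+0.4

The distance was about 6.5 in the first image and 6.9 in the second, so they moved 0.4 units further apart.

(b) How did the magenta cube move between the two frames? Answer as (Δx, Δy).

(-2.7, 1.0)

From the two frames, the magenta cube sits at roughly (7.4, 3.0) before and (4.7, 4.0) after.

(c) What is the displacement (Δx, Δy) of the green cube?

(-2.8, -3.3)

The green cube was at about (7.1, 6.0) and moved to about (4.3, 2.7).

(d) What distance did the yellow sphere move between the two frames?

1.3

From (6.6, 4.8) to (6.6, 3.5), the yellow sphere covered √(0.0² + 1.3²) ≈ 1.3 units.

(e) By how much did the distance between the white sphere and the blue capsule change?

-2.4

The distance was about 6.8 in the first image and 4.4 in the second, so they moved 2.4 units closer together.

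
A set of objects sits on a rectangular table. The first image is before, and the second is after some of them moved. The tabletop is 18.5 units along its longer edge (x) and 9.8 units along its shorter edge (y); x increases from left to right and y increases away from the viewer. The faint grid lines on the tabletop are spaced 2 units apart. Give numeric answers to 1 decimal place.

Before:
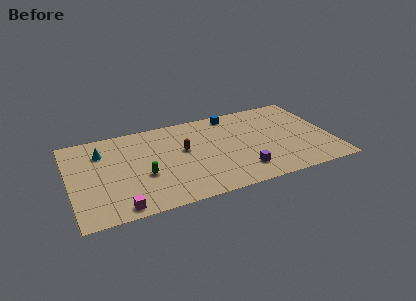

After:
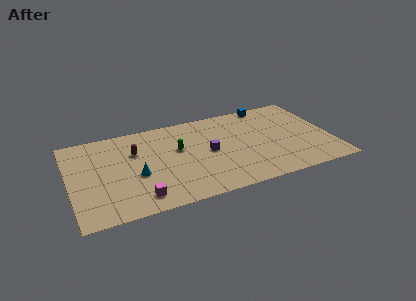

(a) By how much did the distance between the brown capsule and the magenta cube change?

-1.8

The distance was about 6.8 in the first image and 5.0 in the second, so they moved 1.8 units closer together.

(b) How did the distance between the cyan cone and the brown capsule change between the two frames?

-3.3

The distance was about 5.9 in the first image and 2.6 in the second, so they moved 3.3 units closer together.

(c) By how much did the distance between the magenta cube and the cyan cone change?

-4.0

Before: roughly 6.4 units apart; after: 2.4. That's 4.0 units closer together.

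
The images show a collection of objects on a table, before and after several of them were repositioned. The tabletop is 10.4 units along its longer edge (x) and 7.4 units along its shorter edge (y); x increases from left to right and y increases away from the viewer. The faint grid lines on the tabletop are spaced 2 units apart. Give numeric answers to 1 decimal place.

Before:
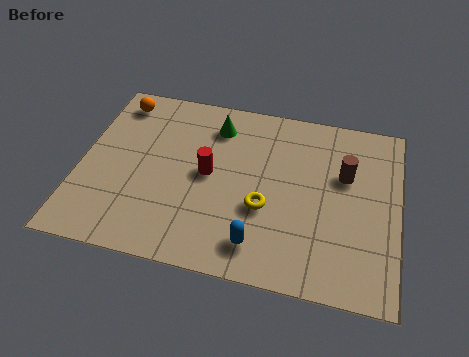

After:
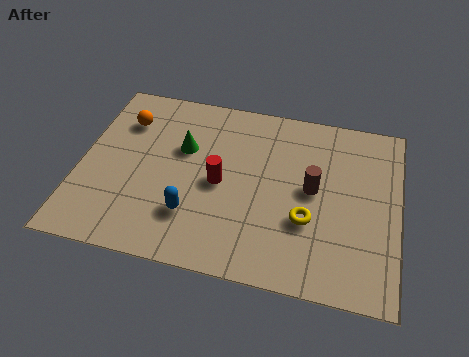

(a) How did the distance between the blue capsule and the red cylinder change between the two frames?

-1.4

Before: roughly 3.1 units apart; after: 1.7. That's 1.4 units closer together.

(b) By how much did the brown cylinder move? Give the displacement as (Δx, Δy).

(-1.0, -0.8)

The brown cylinder was at about (8.6, 4.7) and moved to about (7.6, 3.9).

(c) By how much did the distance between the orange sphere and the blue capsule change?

-2.8

They were about 7.1 units apart before and 4.3 after — 2.8 units closer together.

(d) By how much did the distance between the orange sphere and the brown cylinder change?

-1.3

Before: roughly 7.8 units apart; after: 6.5. That's 1.3 units closer together.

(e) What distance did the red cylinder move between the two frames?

0.5

The red cylinder moved from about (4.2, 3.8) to (4.6, 3.5), a distance of √(0.4² + 0.3²) ≈ 0.5.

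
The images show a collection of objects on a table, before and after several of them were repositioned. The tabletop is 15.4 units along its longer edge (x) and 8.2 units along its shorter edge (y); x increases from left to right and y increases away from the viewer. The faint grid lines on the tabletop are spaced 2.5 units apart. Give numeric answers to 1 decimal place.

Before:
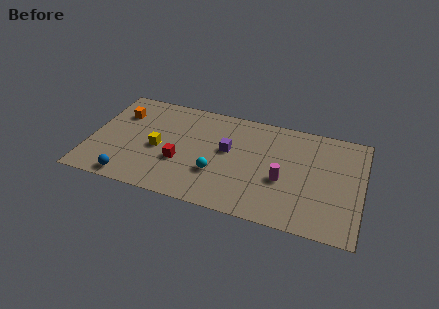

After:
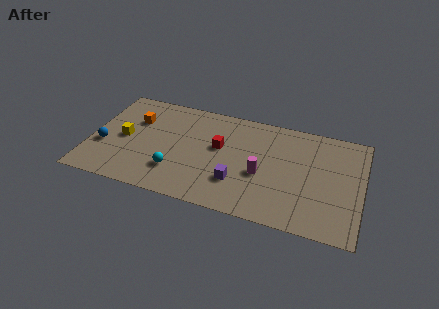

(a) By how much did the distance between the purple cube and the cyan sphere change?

+1.4

They were about 2.1 units apart before and 3.5 after — 1.4 units further apart.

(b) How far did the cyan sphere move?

2.4

From (7.3, 2.7) to (5.0, 2.2), the cyan sphere covered √(2.3² + 0.5²) ≈ 2.4 units.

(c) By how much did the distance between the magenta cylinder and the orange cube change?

-2.1

The distance was about 9.8 in the first image and 7.7 in the second, so they moved 2.1 units closer together.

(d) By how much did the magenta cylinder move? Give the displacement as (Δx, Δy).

(-1.2, 0.1)

The magenta cylinder was at about (11.0, 3.3) and moved to about (9.8, 3.4).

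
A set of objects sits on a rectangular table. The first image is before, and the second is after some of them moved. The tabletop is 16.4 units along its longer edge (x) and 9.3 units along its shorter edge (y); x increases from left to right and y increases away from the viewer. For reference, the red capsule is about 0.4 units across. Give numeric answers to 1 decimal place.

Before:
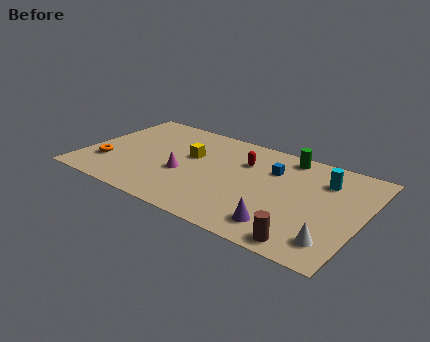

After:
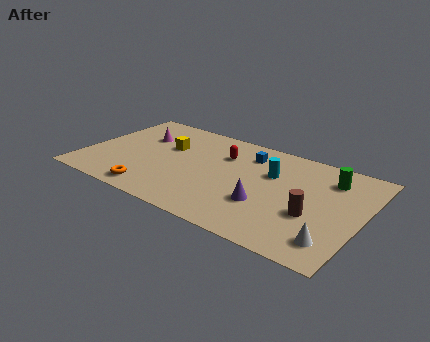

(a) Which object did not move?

the white cone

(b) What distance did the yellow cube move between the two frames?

1.5

The yellow cube was near (6.1, 5.6) before and (4.6, 5.9) after, so it travelled √(1.5² + 0.3²) ≈ 1.5 units.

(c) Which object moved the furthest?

the magenta cone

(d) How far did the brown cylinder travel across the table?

2.5

The brown cylinder was near (13.7, 1.0) before and (13.7, 3.5) after, so it travelled √(0.0² + 2.5²) ≈ 2.5 units.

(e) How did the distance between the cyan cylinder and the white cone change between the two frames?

+0.8

Before: roughly 5.2 units apart; after: 6.0. That's 0.8 units further apart.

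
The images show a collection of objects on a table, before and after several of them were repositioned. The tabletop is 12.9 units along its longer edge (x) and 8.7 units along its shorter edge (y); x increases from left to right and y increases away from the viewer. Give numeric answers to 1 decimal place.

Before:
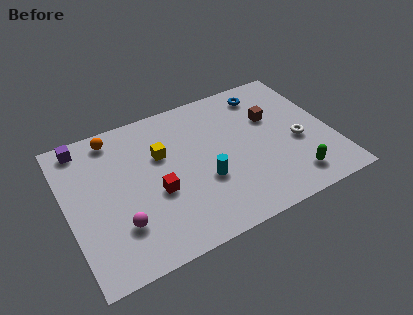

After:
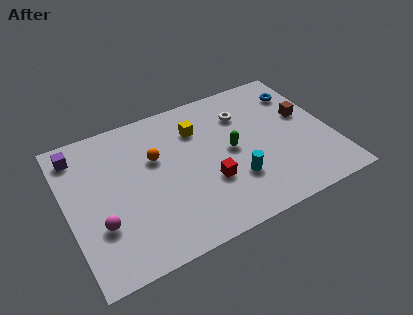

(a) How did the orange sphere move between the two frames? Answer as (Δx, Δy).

(1.8, -2.1)

The orange sphere was at about (2.6, 7.6) and moved to about (4.4, 5.5).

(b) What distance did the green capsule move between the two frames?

3.9

The green capsule was near (10.6, 1.5) before and (8.0, 4.4) after, so it travelled √(2.6² + 2.9²) ≈ 3.9 units.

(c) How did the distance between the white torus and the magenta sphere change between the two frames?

-0.7

Before: roughly 9.0 units apart; after: 8.3. That's 0.7 units closer together.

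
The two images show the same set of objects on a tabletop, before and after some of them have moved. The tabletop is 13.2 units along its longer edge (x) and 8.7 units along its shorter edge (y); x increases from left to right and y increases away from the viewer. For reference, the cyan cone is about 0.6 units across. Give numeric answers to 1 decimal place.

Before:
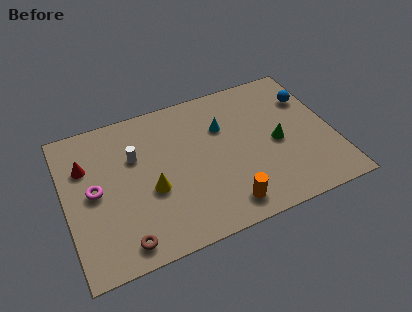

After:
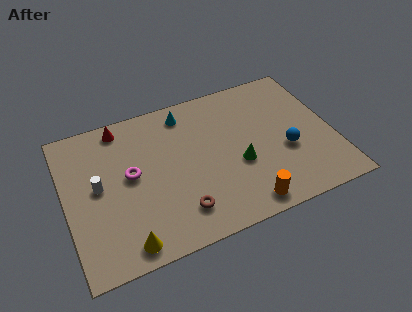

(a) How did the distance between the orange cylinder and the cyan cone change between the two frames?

+2.2

Before: roughly 4.6 units apart; after: 6.8. That's 2.2 units further apart.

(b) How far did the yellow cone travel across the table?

2.9

The yellow cone moved from about (4.1, 3.5) to (2.6, 1.0), a distance of √(1.5² + 2.5²) ≈ 2.9.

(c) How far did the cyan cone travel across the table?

2.3

From (7.9, 5.9) to (6.2, 7.4), the cyan cone covered √(1.7² + 1.5²) ≈ 2.3 units.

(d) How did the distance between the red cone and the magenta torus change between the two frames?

+1.4

They were about 1.6 units apart before and 3.0 after — 1.4 units further apart.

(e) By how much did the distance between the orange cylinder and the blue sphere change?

-3.5

They were about 6.9 units apart before and 3.4 after — 3.5 units closer together.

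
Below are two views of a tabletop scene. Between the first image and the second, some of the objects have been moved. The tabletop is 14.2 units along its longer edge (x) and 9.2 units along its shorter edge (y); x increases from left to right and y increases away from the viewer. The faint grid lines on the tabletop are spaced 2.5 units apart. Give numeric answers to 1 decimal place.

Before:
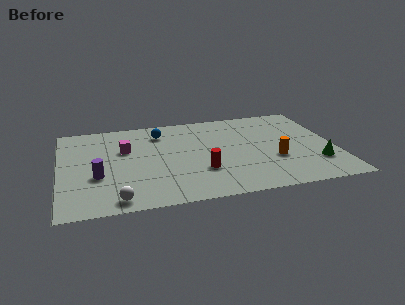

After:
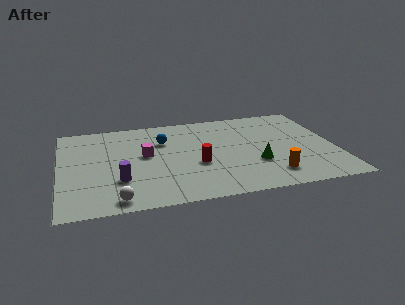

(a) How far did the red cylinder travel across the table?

0.7

The red cylinder moved from about (7.2, 2.9) to (7.0, 3.6), a distance of √(0.2² + 0.7²) ≈ 0.7.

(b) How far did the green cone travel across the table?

3.2

From (13.1, 2.5) to (10.0, 3.1), the green cone covered √(3.1² + 0.6²) ≈ 3.2 units.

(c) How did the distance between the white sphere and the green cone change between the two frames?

-2.9

The distance was about 10.4 in the first image and 7.5 in the second, so they moved 2.9 units closer together.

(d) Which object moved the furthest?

the green cone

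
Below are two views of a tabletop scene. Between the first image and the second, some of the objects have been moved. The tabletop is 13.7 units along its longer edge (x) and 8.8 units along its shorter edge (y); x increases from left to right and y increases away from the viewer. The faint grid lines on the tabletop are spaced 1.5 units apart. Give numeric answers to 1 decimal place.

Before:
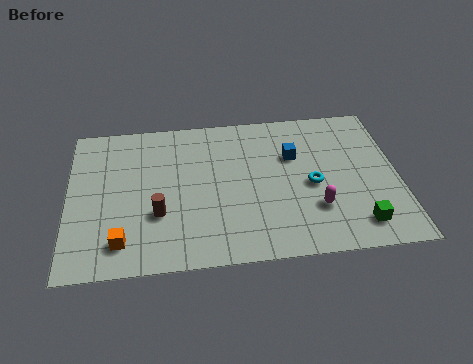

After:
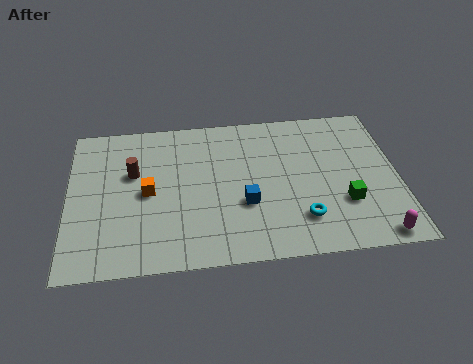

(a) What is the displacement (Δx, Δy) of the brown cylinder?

(-1.0, 2.5)

The brown cylinder started near (3.7, 3.0) and ended near (2.7, 5.5).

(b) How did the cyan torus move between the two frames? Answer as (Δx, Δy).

(-0.5, -1.9)

The cyan torus was at about (10.1, 4.0) and moved to about (9.6, 2.1).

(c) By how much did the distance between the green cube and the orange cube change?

-1.5

Before: roughly 9.7 units apart; after: 8.2. That's 1.5 units closer together.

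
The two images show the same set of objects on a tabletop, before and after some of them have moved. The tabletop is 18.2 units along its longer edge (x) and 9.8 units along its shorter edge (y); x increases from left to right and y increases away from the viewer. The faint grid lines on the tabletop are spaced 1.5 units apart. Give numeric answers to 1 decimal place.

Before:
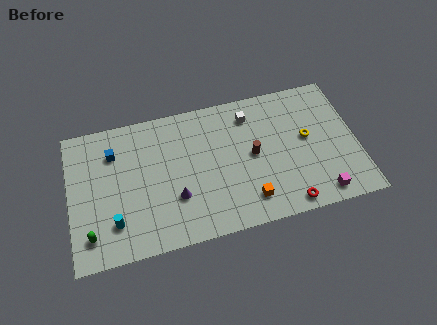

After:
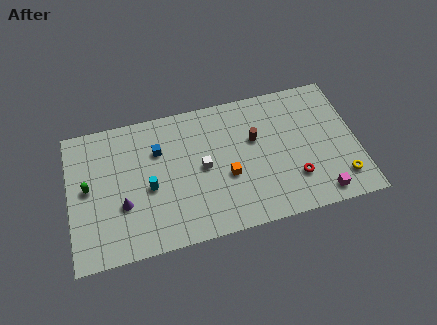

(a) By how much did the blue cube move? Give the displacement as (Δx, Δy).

(2.8, -0.5)

From the two frames, the blue cube sits at roughly (2.9, 7.3) before and (5.7, 6.8) after.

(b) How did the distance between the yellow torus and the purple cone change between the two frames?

+5.0

Before: roughly 8.8 units apart; after: 13.8. That's 5.0 units further apart.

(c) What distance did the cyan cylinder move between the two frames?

3.0

The cyan cylinder moved from about (2.7, 2.4) to (5.0, 4.3), a distance of √(2.3² + 1.9²) ≈ 3.0.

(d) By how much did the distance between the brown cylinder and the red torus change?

-0.3

They were about 4.4 units apart before and 4.1 after — 0.3 units closer together.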